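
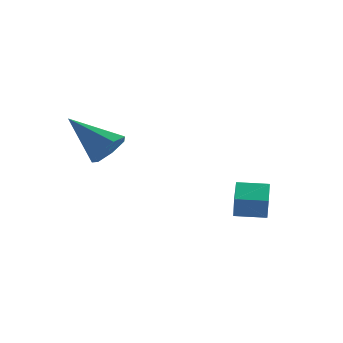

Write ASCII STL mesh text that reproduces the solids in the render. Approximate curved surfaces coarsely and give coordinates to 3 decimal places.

solid 
facet normal 0.414 -0.710 -0.570
outer loop
vertex -0.516 1.202 0.024
vertex -0.942 0.607 0.456
vertex -1.181 1.028 -0.242
endloop
endfacet
facet normal -0.026 0.865 -0.501
outer loop
vertex -0.516 1.202 0.024
vertex -1.181 1.028 -0.242
vertex -1.818 2.113 1.664
endloop
endfacet
facet normal 0.413 -0.710 -0.570
outer loop
vertex -1.181 1.028 -0.242
vertex -0.942 0.607 0.456
vertex -1.666 0.537 0.018
endloop
endfacet
facet normal -0.733 0.456 -0.505
outer loop
vertex -1.181 1.028 -0.242
vertex -1.666 0.537 0.018
vertex -1.818 2.113 1.664
endloop
endfacet
facet normal 0.413 -0.711 -0.570
outer loop
vertex -1.666 0.537 0.018
vertex -0.942 0.607 0.456
vertex -1.606 0.099 0.608
endloop
endfacet
facet normal -0.993 -0.113 0.017
outer loop
vertex -1.666 0.537 0.018
vertex -1.606 0.099 0.608
vertex -1.818 2.113 1.664
endloop
endfacet
facet normal 0.413 -0.710 -0.570
outer loop
vertex -1.606 0.099 0.608
vertex -0.942 0.607 0.456
vertex -1.045 0.043 1.084
endloop
endfacet
facet normal -0.612 -0.417 0.672
outer loop
vertex -1.606 0.099 0.608
vertex -1.045 0.043 1.084
vertex -1.818 2.113 1.664
endloop
endfacet
facet normal 0.414 -0.710 -0.570
outer loop
vertex -1.045 0.043 1.084
vertex -0.942 0.607 0.456
vertex -0.407 0.412 1.088
endloop
endfacet
facet normal 0.124 -0.225 0.967
outer loop
vertex -1.045 0.043 1.084
vertex -0.407 0.412 1.088
vertex -1.818 2.113 1.664
endloop
endfacet
facet normal 0.414 -0.710 -0.569
outer loop
vertex -0.407 0.412 1.088
vertex -0.942 0.607 0.456
vertex -0.171 0.928 0.616
endloop
endfacet
facet normal 0.661 0.319 0.679
outer loop
vertex -0.407 0.412 1.088
vertex -0.171 0.928 0.616
vertex -1.818 2.113 1.664
endloop
endfacet
facet normal 0.414 -0.710 -0.570
outer loop
vertex -0.171 0.928 0.616
vertex -0.942 0.607 0.456
vertex -0.516 1.202 0.024
endloop
endfacet
facet normal 0.594 0.804 0.026
outer loop
vertex -0.171 0.928 0.616
vertex -0.516 1.202 0.024
vertex -1.818 2.113 1.664
endloop
endfacet
facet normal -0.832 0.553 0.036
outer loop
vertex 1.99 -3.19 -1.143
vertex 2.653 -2.213 -0.836
vertex 2.097 -2.968 -2.081
endloop
endfacet
facet normal -0.544 -0.801 -0.252
outer loop
vertex 3.087 -3.627 -2.124
vertex 1.99 -3.19 -1.143
vertex 2.097 -2.968 -2.081
endloop
endfacet
facet normal -0.832 0.553 0.036
outer loop
vertex 2.097 -2.968 -2.081
vertex 2.653 -2.213 -0.836
vertex 2.76 -1.991 -1.774
endloop
endfacet
facet normal 0.110 0.229 -0.967
outer loop
vertex 2.76 -1.991 -1.774
vertex 3.087 -3.627 -2.124
vertex 2.097 -2.968 -2.081
endloop
endfacet
facet normal -0.110 -0.229 0.967
outer loop
vertex 1.99 -3.19 -1.143
vertex 3.643 -2.872 -0.879
vertex 2.653 -2.213 -0.836
endloop
endfacet
facet normal -0.544 -0.801 -0.252
outer loop
vertex 2.98 -3.849 -1.186
vertex 1.99 -3.19 -1.143
vertex 3.087 -3.627 -2.124
endloop
endfacet
facet normal -0.110 -0.229 0.967
outer loop
vertex 2.98 -3.849 -1.186
vertex 3.643 -2.872 -0.879
vertex 1.99 -3.19 -1.143
endloop
endfacet
facet normal 0.544 0.801 0.252
outer loop
vertex 2.653 -2.213 -0.836
vertex 3.643 -2.872 -0.879
vertex 2.76 -1.991 -1.774
endloop
endfacet
facet normal 0.110 0.229 -0.967
outer loop
vertex 3.75 -2.65 -1.817
vertex 3.087 -3.627 -2.124
vertex 2.76 -1.991 -1.774
endloop
endfacet
facet normal 0.544 0.801 0.252
outer loop
vertex 2.76 -1.991 -1.774
vertex 3.643 -2.872 -0.879
vertex 3.75 -2.65 -1.817
endloop
endfacet
facet normal 0.832 -0.553 -0.036
outer loop
vertex 3.75 -2.65 -1.817
vertex 2.98 -3.849 -1.186
vertex 3.087 -3.627 -2.124
endloop
endfacet
facet normal 0.832 -0.553 -0.036
outer loop
vertex 3.643 -2.872 -0.879
vertex 2.98 -3.849 -1.186
vertex 3.75 -2.65 -1.817
endloop
endfacet

endsolid


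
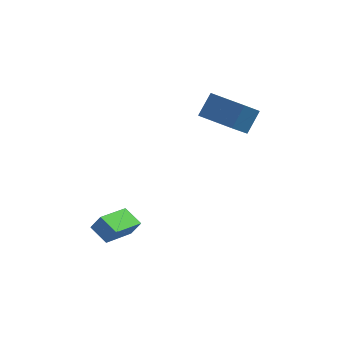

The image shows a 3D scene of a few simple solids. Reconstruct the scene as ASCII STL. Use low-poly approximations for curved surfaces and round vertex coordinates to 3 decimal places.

solid 
facet normal -0.523 -0.026 -0.852
outer loop
vertex -4.037 -3.26 -2.82
vertex -4.804 -2.685 -2.367
vertex -3.23 -1.756 -3.36
endloop
endfacet
facet normal 0.723 -0.542 -0.428
outer loop
vertex -2.796 -1.735 -2.653
vertex -4.037 -3.26 -2.82
vertex -3.23 -1.756 -3.36
endloop
endfacet
facet normal -0.523 -0.026 -0.852
outer loop
vertex -3.23 -1.756 -3.36
vertex -4.804 -2.685 -2.367
vertex -3.997 -1.182 -2.907
endloop
endfacet
facet normal 0.451 0.840 -0.302
outer loop
vertex -3.997 -1.182 -2.907
vertex -2.796 -1.735 -2.653
vertex -3.23 -1.756 -3.36
endloop
endfacet
facet normal -0.451 -0.840 0.302
outer loop
vertex -4.037 -3.26 -2.82
vertex -4.37 -2.664 -1.66
vertex -4.804 -2.685 -2.367
endloop
endfacet
facet normal 0.724 -0.542 -0.427
outer loop
vertex -3.603 -3.238 -2.113
vertex -4.037 -3.26 -2.82
vertex -2.796 -1.735 -2.653
endloop
endfacet
facet normal -0.450 -0.840 0.302
outer loop
vertex -3.603 -3.238 -2.113
vertex -4.37 -2.664 -1.66
vertex -4.037 -3.26 -2.82
endloop
endfacet
facet normal -0.723 0.542 0.428
outer loop
vertex -4.804 -2.685 -2.367
vertex -4.37 -2.664 -1.66
vertex -3.997 -1.182 -2.907
endloop
endfacet
facet normal 0.451 0.840 -0.303
outer loop
vertex -3.563 -1.16 -2.2
vertex -2.796 -1.735 -2.653
vertex -3.997 -1.182 -2.907
endloop
endfacet
facet normal -0.724 0.542 0.427
outer loop
vertex -3.997 -1.182 -2.907
vertex -4.37 -2.664 -1.66
vertex -3.563 -1.16 -2.2
endloop
endfacet
facet normal 0.523 0.026 0.852
outer loop
vertex -3.563 -1.16 -2.2
vertex -3.603 -3.238 -2.113
vertex -2.796 -1.735 -2.653
endloop
endfacet
facet normal 0.523 0.026 0.852
outer loop
vertex -4.37 -2.664 -1.66
vertex -3.603 -3.238 -2.113
vertex -3.563 -1.16 -2.2
endloop
endfacet
facet normal -0.338 -0.571 -0.748
outer loop
vertex 0.859 -0.243 2.801
vertex -0.678 0.656 2.809
vertex 1.421 0.727 1.806
endloop
endfacet
facet normal 0.863 -0.505 -0.005
outer loop
vertex 1.858 1.464 2.771
vertex 0.859 -0.243 2.801
vertex 1.421 0.727 1.806
endloop
endfacet
facet normal -0.338 -0.571 -0.748
outer loop
vertex 1.421 0.727 1.806
vertex -0.678 0.656 2.809
vertex -0.115 1.627 1.814
endloop
endfacet
facet normal 0.375 0.647 -0.664
outer loop
vertex -0.115 1.627 1.814
vertex 1.858 1.464 2.771
vertex 1.421 0.727 1.806
endloop
endfacet
facet normal -0.375 -0.647 0.664
outer loop
vertex 0.859 -0.243 2.801
vertex -0.241 1.393 3.774
vertex -0.678 0.656 2.809
endloop
endfacet
facet normal 0.863 -0.505 -0.005
outer loop
vertex 1.295 0.493 3.766
vertex 0.859 -0.243 2.801
vertex 1.858 1.464 2.771
endloop
endfacet
facet normal -0.376 -0.647 0.663
outer loop
vertex 1.295 0.493 3.766
vertex -0.241 1.393 3.774
vertex 0.859 -0.243 2.801
endloop
endfacet
facet normal -0.863 0.505 0.005
outer loop
vertex -0.678 0.656 2.809
vertex -0.241 1.393 3.774
vertex -0.115 1.627 1.814
endloop
endfacet
facet normal 0.375 0.647 -0.663
outer loop
vertex 0.321 2.363 2.779
vertex 1.858 1.464 2.771
vertex -0.115 1.627 1.814
endloop
endfacet
facet normal -0.863 0.505 0.005
outer loop
vertex -0.115 1.627 1.814
vertex -0.241 1.393 3.774
vertex 0.321 2.363 2.779
endloop
endfacet
facet normal 0.338 0.571 0.748
outer loop
vertex 0.321 2.363 2.779
vertex 1.295 0.493 3.766
vertex 1.858 1.464 2.771
endloop
endfacet
facet normal 0.338 0.571 0.748
outer loop
vertex -0.241 1.393 3.774
vertex 1.295 0.493 3.766
vertex 0.321 2.363 2.779
endloop
endfacet

endsolid


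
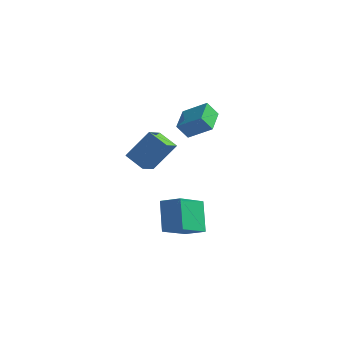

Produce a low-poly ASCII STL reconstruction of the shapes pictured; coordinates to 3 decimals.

solid 
facet normal -0.391 -0.443 0.806
outer loop
vertex -0.314 2.798 3.311
vertex -0.916 4.162 3.769
vertex -1.567 2.503 2.541
endloop
endfacet
facet normal 0.386 -0.874 -0.294
outer loop
vertex -1.184 2.938 1.751
vertex -0.314 2.798 3.311
vertex -1.567 2.503 2.541
endloop
endfacet
facet normal -0.392 -0.443 0.806
outer loop
vertex -1.567 2.503 2.541
vertex -0.916 4.162 3.769
vertex -2.169 3.868 2.999
endloop
endfacet
facet normal -0.836 -0.196 -0.513
outer loop
vertex -2.169 3.868 2.999
vertex -1.184 2.938 1.751
vertex -1.567 2.503 2.541
endloop
endfacet
facet normal 0.835 0.196 0.513
outer loop
vertex -0.314 2.798 3.311
vertex -0.533 4.597 2.979
vertex -0.916 4.162 3.769
endloop
endfacet
facet normal 0.386 -0.875 -0.294
outer loop
vertex 0.069 3.232 2.521
vertex -0.314 2.798 3.311
vertex -1.184 2.938 1.751
endloop
endfacet
facet normal 0.836 0.196 0.513
outer loop
vertex 0.069 3.232 2.521
vertex -0.533 4.597 2.979
vertex -0.314 2.798 3.311
endloop
endfacet
facet normal -0.386 0.874 0.294
outer loop
vertex -0.916 4.162 3.769
vertex -0.533 4.597 2.979
vertex -2.169 3.868 2.999
endloop
endfacet
facet normal -0.836 -0.197 -0.513
outer loop
vertex -1.786 4.302 2.209
vertex -1.184 2.938 1.751
vertex -2.169 3.868 2.999
endloop
endfacet
facet normal -0.386 0.875 0.293
outer loop
vertex -2.169 3.868 2.999
vertex -0.533 4.597 2.979
vertex -1.786 4.302 2.209
endloop
endfacet
facet normal 0.391 0.443 -0.806
outer loop
vertex -1.786 4.302 2.209
vertex 0.069 3.232 2.521
vertex -1.184 2.938 1.751
endloop
endfacet
facet normal 0.391 0.443 -0.807
outer loop
vertex -0.533 4.597 2.979
vertex 0.069 3.232 2.521
vertex -1.786 4.302 2.209
endloop
endfacet
facet normal -0.881 0.071 0.467
outer loop
vertex -2.46 1.488 2.29
vertex -2.602 2.546 1.861
vertex -3.34 0.743 0.742
endloop
endfacet
facet normal 0.123 -0.920 0.373
outer loop
vertex -2.238 0.654 0.159
vertex -2.46 1.488 2.29
vertex -3.34 0.743 0.742
endloop
endfacet
facet normal -0.881 0.071 0.467
outer loop
vertex -3.34 0.743 0.742
vertex -2.602 2.546 1.861
vertex -3.482 1.8 0.314
endloop
endfacet
facet normal -0.456 -0.386 -0.802
outer loop
vertex -3.482 1.8 0.314
vertex -2.238 0.654 0.159
vertex -3.34 0.743 0.742
endloop
endfacet
facet normal 0.456 0.386 0.802
outer loop
vertex -2.46 1.488 2.29
vertex -1.5 2.457 1.278
vertex -2.602 2.546 1.861
endloop
endfacet
facet normal 0.124 -0.920 0.373
outer loop
vertex -1.358 1.4 1.706
vertex -2.46 1.488 2.29
vertex -2.238 0.654 0.159
endloop
endfacet
facet normal 0.456 0.386 0.802
outer loop
vertex -1.358 1.4 1.706
vertex -1.5 2.457 1.278
vertex -2.46 1.488 2.29
endloop
endfacet
facet normal -0.123 0.919 -0.373
outer loop
vertex -2.602 2.546 1.861
vertex -1.5 2.457 1.278
vertex -3.482 1.8 0.314
endloop
endfacet
facet normal -0.456 -0.386 -0.802
outer loop
vertex -2.38 1.712 -0.27
vertex -2.238 0.654 0.159
vertex -3.482 1.8 0.314
endloop
endfacet
facet normal -0.124 0.920 -0.372
outer loop
vertex -3.482 1.8 0.314
vertex -1.5 2.457 1.278
vertex -2.38 1.712 -0.27
endloop
endfacet
facet normal 0.881 -0.071 -0.467
outer loop
vertex -2.38 1.712 -0.27
vertex -1.358 1.4 1.706
vertex -2.238 0.654 0.159
endloop
endfacet
facet normal 0.881 -0.071 -0.467
outer loop
vertex -1.5 2.457 1.278
vertex -1.358 1.4 1.706
vertex -2.38 1.712 -0.27
endloop
endfacet
facet normal -0.368 0.415 0.832
outer loop
vertex 2.295 -2.504 0.533
vertex 2.399 -0.843 -0.25
vertex 1.237 -2.629 0.127
endloop
endfacet
facet normal -0.057 -0.903 0.426
outer loop
vertex 1.901 -3.377 -1.37
vertex 2.295 -2.504 0.533
vertex 1.237 -2.629 0.127
endloop
endfacet
facet normal -0.369 0.416 0.831
outer loop
vertex 1.237 -2.629 0.127
vertex 2.399 -0.843 -0.25
vertex 1.342 -0.968 -0.657
endloop
endfacet
facet normal -0.928 -0.110 -0.357
outer loop
vertex 1.342 -0.968 -0.657
vertex 1.901 -3.377 -1.37
vertex 1.237 -2.629 0.127
endloop
endfacet
facet normal 0.928 0.110 0.357
outer loop
vertex 2.295 -2.504 0.533
vertex 3.063 -1.591 -1.747
vertex 2.399 -0.843 -0.25
endloop
endfacet
facet normal -0.057 -0.903 0.426
outer loop
vertex 2.958 -3.252 -0.963
vertex 2.295 -2.504 0.533
vertex 1.901 -3.377 -1.37
endloop
endfacet
facet normal 0.928 0.110 0.356
outer loop
vertex 2.958 -3.252 -0.963
vertex 3.063 -1.591 -1.747
vertex 2.295 -2.504 0.533
endloop
endfacet
facet normal 0.057 0.903 -0.426
outer loop
vertex 2.399 -0.843 -0.25
vertex 3.063 -1.591 -1.747
vertex 1.342 -0.968 -0.657
endloop
endfacet
facet normal -0.928 -0.110 -0.356
outer loop
vertex 2.005 -1.716 -2.153
vertex 1.901 -3.377 -1.37
vertex 1.342 -0.968 -0.657
endloop
endfacet
facet normal 0.057 0.903 -0.426
outer loop
vertex 1.342 -0.968 -0.657
vertex 3.063 -1.591 -1.747
vertex 2.005 -1.716 -2.153
endloop
endfacet
facet normal 0.369 -0.415 -0.831
outer loop
vertex 2.005 -1.716 -2.153
vertex 2.958 -3.252 -0.963
vertex 1.901 -3.377 -1.37
endloop
endfacet
facet normal 0.368 -0.416 -0.832
outer loop
vertex 3.063 -1.591 -1.747
vertex 2.958 -3.252 -0.963
vertex 2.005 -1.716 -2.153
endloop
endfacet

endsolid


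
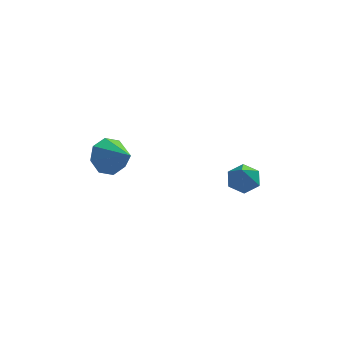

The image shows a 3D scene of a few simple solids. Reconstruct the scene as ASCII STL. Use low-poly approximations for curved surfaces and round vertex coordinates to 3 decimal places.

solid 
facet normal -0.604 0.587 -0.540
outer loop
vertex -2.339 2.859 -2.041
vertex -2.931 2.809 -1.433
vertex -2.279 3.33 -1.596
endloop
endfacet
facet normal 0.983 0.042 -0.177
outer loop
vertex -2.339 2.859 -2.041
vertex -2.279 3.33 -1.596
vertex -2.049 1.951 -0.647
endloop
endfacet
facet normal -0.604 0.587 -0.539
outer loop
vertex -2.279 3.33 -1.596
vertex -2.931 2.809 -1.433
vertex -2.601 3.495 -1.055
endloop
endfacet
facet normal 0.836 0.398 0.376
outer loop
vertex -2.279 3.33 -1.596
vertex -2.601 3.495 -1.055
vertex -2.049 1.951 -0.647
endloop
endfacet
facet normal -0.604 0.587 -0.539
outer loop
vertex -2.601 3.495 -1.055
vertex -2.931 2.809 -1.433
vertex -3.116 3.258 -0.736
endloop
endfacet
facet normal 0.367 0.358 0.859
outer loop
vertex -2.601 3.495 -1.055
vertex -3.116 3.258 -0.736
vertex -2.049 1.951 -0.647
endloop
endfacet
facet normal -0.604 0.587 -0.539
outer loop
vertex -3.116 3.258 -0.736
vertex -2.931 2.809 -1.433
vertex -3.523 2.758 -0.825
endloop
endfacet
facet normal -0.149 -0.054 0.987
outer loop
vertex -3.116 3.258 -0.736
vertex -3.523 2.758 -0.825
vertex -2.049 1.951 -0.647
endloop
endfacet
facet normal -0.604 0.588 -0.538
outer loop
vertex -3.523 2.758 -0.825
vertex -2.931 2.809 -1.433
vertex -3.583 2.288 -1.271
endloop
endfacet
facet normal -0.411 -0.599 0.687
outer loop
vertex -3.523 2.758 -0.825
vertex -3.583 2.288 -1.271
vertex -2.049 1.951 -0.647
endloop
endfacet
facet normal -0.604 0.588 -0.539
outer loop
vertex -3.583 2.288 -1.271
vertex -2.931 2.809 -1.433
vertex -3.261 2.123 -1.812
endloop
endfacet
facet normal -0.264 -0.955 0.134
outer loop
vertex -3.583 2.288 -1.271
vertex -3.261 2.123 -1.812
vertex -2.049 1.951 -0.647
endloop
endfacet
facet normal -0.603 0.588 -0.540
outer loop
vertex -3.261 2.123 -1.812
vertex -2.931 2.809 -1.433
vertex -2.745 2.359 -2.131
endloop
endfacet
facet normal 0.204 -0.915 -0.347
outer loop
vertex -3.261 2.123 -1.812
vertex -2.745 2.359 -2.131
vertex -2.049 1.951 -0.647
endloop
endfacet
facet normal -0.604 0.587 -0.539
outer loop
vertex -2.745 2.359 -2.131
vertex -2.931 2.809 -1.433
vertex -2.339 2.859 -2.041
endloop
endfacet
facet normal 0.722 -0.501 -0.477
outer loop
vertex -2.745 2.359 -2.131
vertex -2.339 2.859 -2.041
vertex -2.049 1.951 -0.647
endloop
endfacet
facet normal 0.033 0.627 -0.779
outer loop
vertex 2.701 3.193 -3.239
vertex 2.095 3.445 -3.062
vertex 2.665 3.723 -2.814
endloop
endfacet
facet normal 0.950 -0.153 0.271
outer loop
vertex 2.701 3.193 -3.239
vertex 2.665 3.723 -2.814
vertex 2.025 2.155 -1.458
endloop
endfacet
facet normal 0.033 0.627 -0.779
outer loop
vertex 2.665 3.723 -2.814
vertex 2.095 3.445 -3.062
vertex 2.058 3.975 -2.637
endloop
endfacet
facet normal 0.425 0.487 0.763
outer loop
vertex 2.665 3.723 -2.814
vertex 2.058 3.975 -2.637
vertex 2.025 2.155 -1.458
endloop
endfacet
facet normal 0.034 0.627 -0.779
outer loop
vertex 2.058 3.975 -2.637
vertex 2.095 3.445 -3.062
vertex 1.489 3.698 -2.885
endloop
endfacet
facet normal -0.534 0.466 0.705
outer loop
vertex 2.058 3.975 -2.637
vertex 1.489 3.698 -2.885
vertex 2.025 2.155 -1.458
endloop
endfacet
facet normal 0.034 0.627 -0.779
outer loop
vertex 1.489 3.698 -2.885
vertex 2.095 3.445 -3.062
vertex 1.526 3.168 -3.31
endloop
endfacet
facet normal -0.969 -0.193 0.156
outer loop
vertex 1.489 3.698 -2.885
vertex 1.526 3.168 -3.31
vertex 2.025 2.155 -1.458
endloop
endfacet
facet normal 0.034 0.627 -0.778
outer loop
vertex 1.526 3.168 -3.31
vertex 2.095 3.445 -3.062
vertex 2.132 2.916 -3.487
endloop
endfacet
facet normal -0.444 -0.831 -0.335
outer loop
vertex 1.526 3.168 -3.31
vertex 2.132 2.916 -3.487
vertex 2.025 2.155 -1.458
endloop
endfacet
facet normal 0.034 0.627 -0.778
outer loop
vertex 2.132 2.916 -3.487
vertex 2.095 3.445 -3.062
vertex 2.701 3.193 -3.239
endloop
endfacet
facet normal 0.515 -0.811 -0.277
outer loop
vertex 2.132 2.916 -3.487
vertex 2.701 3.193 -3.239
vertex 2.025 2.155 -1.458
endloop
endfacet

endsolid


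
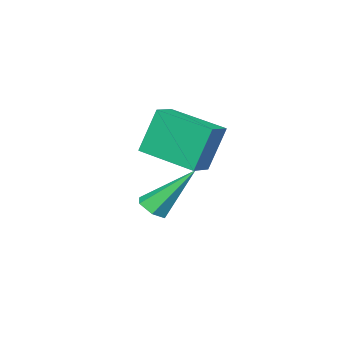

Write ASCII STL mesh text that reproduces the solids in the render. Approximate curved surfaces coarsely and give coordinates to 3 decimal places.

solid 
facet normal 0.393 -0.500 -0.771
outer loop
vertex 2.704 -3.568 -4.195
vertex 2.205 -3.47 -4.513
vertex 2.658 -3.077 -4.537
endloop
endfacet
facet normal 0.799 0.393 0.456
outer loop
vertex 2.704 -3.568 -4.195
vertex 2.658 -3.077 -4.537
vertex 1.355 -2.39 -2.847
endloop
endfacet
facet normal 0.393 -0.500 -0.771
outer loop
vertex 2.658 -3.077 -4.537
vertex 2.205 -3.47 -4.513
vertex 2.159 -2.979 -4.855
endloop
endfacet
facet normal 0.288 0.944 -0.161
outer loop
vertex 2.658 -3.077 -4.537
vertex 2.159 -2.979 -4.855
vertex 1.355 -2.39 -2.847
endloop
endfacet
facet normal 0.394 -0.500 -0.771
outer loop
vertex 2.159 -2.979 -4.855
vertex 2.205 -3.47 -4.513
vertex 1.706 -3.371 -4.832
endloop
endfacet
facet normal -0.601 0.669 -0.437
outer loop
vertex 2.159 -2.979 -4.855
vertex 1.706 -3.371 -4.832
vertex 1.355 -2.39 -2.847
endloop
endfacet
facet normal 0.394 -0.500 -0.771
outer loop
vertex 1.706 -3.371 -4.832
vertex 2.205 -3.47 -4.513
vertex 1.752 -3.862 -4.49
endloop
endfacet
facet normal -0.983 -0.159 -0.095
outer loop
vertex 1.706 -3.371 -4.832
vertex 1.752 -3.862 -4.49
vertex 1.355 -2.39 -2.847
endloop
endfacet
facet normal 0.393 -0.499 -0.772
outer loop
vertex 1.752 -3.862 -4.49
vertex 2.205 -3.47 -4.513
vertex 2.251 -3.961 -4.172
endloop
endfacet
facet normal -0.473 -0.710 0.522
outer loop
vertex 1.752 -3.862 -4.49
vertex 2.251 -3.961 -4.172
vertex 1.355 -2.39 -2.847
endloop
endfacet
facet normal 0.394 -0.499 -0.772
outer loop
vertex 2.251 -3.961 -4.172
vertex 2.205 -3.47 -4.513
vertex 2.704 -3.568 -4.195
endloop
endfacet
facet normal 0.418 -0.435 0.798
outer loop
vertex 2.251 -3.961 -4.172
vertex 2.704 -3.568 -4.195
vertex 1.355 -2.39 -2.847
endloop
endfacet
facet normal -0.949 -0.179 -0.258
outer loop
vertex 2.463 -2.435 0.078
vertex 2.212 -0.47 -0.365
vertex 2.966 -2.74 -1.56
endloop
endfacet
facet normal 0.123 -0.968 0.218
outer loop
vertex 3.868 -2.57 -1.315
vertex 2.463 -2.435 0.078
vertex 2.966 -2.74 -1.56
endloop
endfacet
facet normal -0.949 -0.179 -0.258
outer loop
vertex 2.966 -2.74 -1.56
vertex 2.212 -0.47 -0.365
vertex 2.715 -0.775 -2.003
endloop
endfacet
facet normal 0.289 -0.175 -0.941
outer loop
vertex 2.715 -0.775 -2.003
vertex 3.868 -2.57 -1.315
vertex 2.966 -2.74 -1.56
endloop
endfacet
facet normal -0.289 0.175 0.941
outer loop
vertex 2.463 -2.435 0.078
vertex 3.114 -0.3 -0.12
vertex 2.212 -0.47 -0.365
endloop
endfacet
facet normal 0.123 -0.968 0.218
outer loop
vertex 3.365 -2.265 0.323
vertex 2.463 -2.435 0.078
vertex 3.868 -2.57 -1.315
endloop
endfacet
facet normal -0.289 0.175 0.941
outer loop
vertex 3.365 -2.265 0.323
vertex 3.114 -0.3 -0.12
vertex 2.463 -2.435 0.078
endloop
endfacet
facet normal -0.123 0.968 -0.218
outer loop
vertex 2.212 -0.47 -0.365
vertex 3.114 -0.3 -0.12
vertex 2.715 -0.775 -2.003
endloop
endfacet
facet normal 0.289 -0.175 -0.941
outer loop
vertex 3.617 -0.605 -1.758
vertex 3.868 -2.57 -1.315
vertex 2.715 -0.775 -2.003
endloop
endfacet
facet normal -0.123 0.968 -0.218
outer loop
vertex 2.715 -0.775 -2.003
vertex 3.114 -0.3 -0.12
vertex 3.617 -0.605 -1.758
endloop
endfacet
facet normal 0.949 0.179 0.258
outer loop
vertex 3.617 -0.605 -1.758
vertex 3.365 -2.265 0.323
vertex 3.868 -2.57 -1.315
endloop
endfacet
facet normal 0.949 0.179 0.258
outer loop
vertex 3.114 -0.3 -0.12
vertex 3.365 -2.265 0.323
vertex 3.617 -0.605 -1.758
endloop
endfacet

endsolid


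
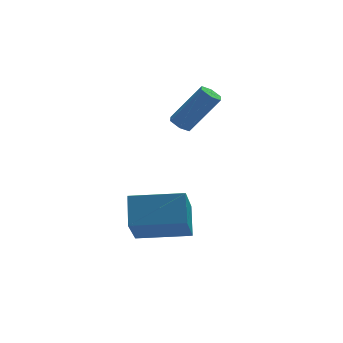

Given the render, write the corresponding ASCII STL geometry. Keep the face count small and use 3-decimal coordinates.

solid 
facet normal -0.969 0.228 -0.097
outer loop
vertex -3.992 -1.925 -2.05
vertex -3.851 -0.882 -1.01
vertex -3.521 -0.541 -3.502
endloop
endfacet
facet normal -0.095 -0.705 -0.703
outer loop
vertex -1.409 -1.038 -3.29
vertex -3.992 -1.925 -2.05
vertex -3.521 -0.541 -3.502
endloop
endfacet
facet normal -0.969 0.228 -0.097
outer loop
vertex -3.521 -0.541 -3.502
vertex -3.851 -0.882 -1.01
vertex -3.38 0.502 -2.461
endloop
endfacet
facet normal 0.229 0.672 -0.704
outer loop
vertex -3.38 0.502 -2.461
vertex -1.409 -1.038 -3.29
vertex -3.521 -0.541 -3.502
endloop
endfacet
facet normal -0.229 -0.672 0.705
outer loop
vertex -3.992 -1.925 -2.05
vertex -1.739 -1.379 -0.798
vertex -3.851 -0.882 -1.01
endloop
endfacet
facet normal -0.096 -0.705 -0.703
outer loop
vertex -1.88 -2.422 -1.839
vertex -3.992 -1.925 -2.05
vertex -1.409 -1.038 -3.29
endloop
endfacet
facet normal -0.229 -0.672 0.704
outer loop
vertex -1.88 -2.422 -1.839
vertex -1.739 -1.379 -0.798
vertex -3.992 -1.925 -2.05
endloop
endfacet
facet normal 0.095 0.705 0.703
outer loop
vertex -3.851 -0.882 -1.01
vertex -1.739 -1.379 -0.798
vertex -3.38 0.502 -2.461
endloop
endfacet
facet normal 0.228 0.672 -0.705
outer loop
vertex -1.268 0.005 -2.25
vertex -1.409 -1.038 -3.29
vertex -3.38 0.502 -2.461
endloop
endfacet
facet normal 0.096 0.705 0.703
outer loop
vertex -3.38 0.502 -2.461
vertex -1.739 -1.379 -0.798
vertex -1.268 0.005 -2.25
endloop
endfacet
facet normal 0.969 -0.228 0.097
outer loop
vertex -1.268 0.005 -2.25
vertex -1.88 -2.422 -1.839
vertex -1.409 -1.038 -3.29
endloop
endfacet
facet normal 0.969 -0.228 0.097
outer loop
vertex -1.739 -1.379 -0.798
vertex -1.88 -2.422 -1.839
vertex -1.268 0.005 -2.25
endloop
endfacet
facet normal -0.585 0.078 -0.807
outer loop
vertex -0.669 3.645 0.327
vertex -1.091 3.472 0.616
vertex -0.982 4.0 0.588
endloop
endfacet
facet normal 0.568 0.750 -0.339
outer loop
vertex -0.669 3.645 0.327
vertex -0.982 4.0 0.588
vertex 0.553 3.482 2.015
endloop
endfacet
facet normal 0.567 0.751 -0.338
outer loop
vertex 0.553 3.482 2.015
vertex -0.982 4.0 0.588
vertex 0.24 3.836 2.276
endloop
endfacet
facet normal 0.585 -0.078 0.807
outer loop
vertex 0.553 3.482 2.015
vertex 0.24 3.836 2.276
vertex 0.131 3.308 2.304
endloop
endfacet
facet normal -0.585 0.078 -0.807
outer loop
vertex -0.982 4.0 0.588
vertex -1.091 3.472 0.616
vertex -1.404 3.826 0.877
endloop
endfacet
facet normal -0.218 0.943 0.250
outer loop
vertex -0.982 4.0 0.588
vertex -1.404 3.826 0.877
vertex 0.24 3.836 2.276
endloop
endfacet
facet normal -0.217 0.944 0.248
outer loop
vertex 0.24 3.836 2.276
vertex -1.404 3.826 0.877
vertex -0.182 3.663 2.565
endloop
endfacet
facet normal 0.585 -0.078 0.807
outer loop
vertex 0.24 3.836 2.276
vertex -0.182 3.663 2.565
vertex 0.131 3.308 2.304
endloop
endfacet
facet normal -0.585 0.078 -0.807
outer loop
vertex -1.404 3.826 0.877
vertex -1.091 3.472 0.616
vertex -1.513 3.298 0.905
endloop
endfacet
facet normal -0.786 0.193 0.588
outer loop
vertex -1.404 3.826 0.877
vertex -1.513 3.298 0.905
vertex -0.182 3.663 2.565
endloop
endfacet
facet normal -0.786 0.193 0.588
outer loop
vertex -0.182 3.663 2.565
vertex -1.513 3.298 0.905
vertex -0.291 3.135 2.593
endloop
endfacet
facet normal 0.585 -0.078 0.807
outer loop
vertex -0.182 3.663 2.565
vertex -0.291 3.135 2.593
vertex 0.131 3.308 2.304
endloop
endfacet
facet normal -0.585 0.078 -0.807
outer loop
vertex -1.513 3.298 0.905
vertex -1.091 3.472 0.616
vertex -1.2 2.944 0.644
endloop
endfacet
facet normal -0.567 -0.751 0.338
outer loop
vertex -1.513 3.298 0.905
vertex -1.2 2.944 0.644
vertex -0.291 3.135 2.593
endloop
endfacet
facet normal -0.568 -0.750 0.339
outer loop
vertex -0.291 3.135 2.593
vertex -1.2 2.944 0.644
vertex 0.022 2.78 2.332
endloop
endfacet
facet normal 0.585 -0.078 0.807
outer loop
vertex -0.291 3.135 2.593
vertex 0.022 2.78 2.332
vertex 0.131 3.308 2.304
endloop
endfacet
facet normal -0.585 0.078 -0.807
outer loop
vertex -1.2 2.944 0.644
vertex -1.091 3.472 0.616
vertex -0.778 3.117 0.355
endloop
endfacet
facet normal 0.217 -0.944 -0.249
outer loop
vertex -1.2 2.944 0.644
vertex -0.778 3.117 0.355
vertex 0.022 2.78 2.332
endloop
endfacet
facet normal 0.218 -0.944 -0.249
outer loop
vertex 0.022 2.78 2.332
vertex -0.778 3.117 0.355
vertex 0.444 2.954 2.043
endloop
endfacet
facet normal 0.585 -0.078 0.807
outer loop
vertex 0.022 2.78 2.332
vertex 0.444 2.954 2.043
vertex 0.131 3.308 2.304
endloop
endfacet
facet normal -0.585 0.078 -0.807
outer loop
vertex -0.778 3.117 0.355
vertex -1.091 3.472 0.616
vertex -0.669 3.645 0.327
endloop
endfacet
facet normal 0.786 -0.193 -0.588
outer loop
vertex -0.778 3.117 0.355
vertex -0.669 3.645 0.327
vertex 0.444 2.954 2.043
endloop
endfacet
facet normal 0.786 -0.193 -0.588
outer loop
vertex 0.444 2.954 2.043
vertex -0.669 3.645 0.327
vertex 0.553 3.482 2.015
endloop
endfacet
facet normal 0.585 -0.078 0.807
outer loop
vertex 0.444 2.954 2.043
vertex 0.553 3.482 2.015
vertex 0.131 3.308 2.304
endloop
endfacet

endsolid


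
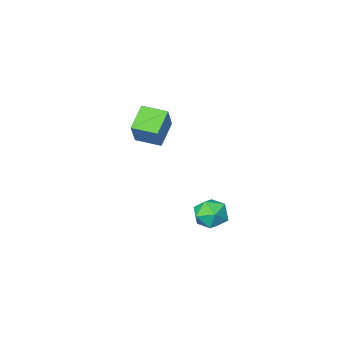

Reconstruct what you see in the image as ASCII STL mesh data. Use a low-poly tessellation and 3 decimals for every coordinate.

solid 
facet normal -0.327 -0.203 0.923
outer loop
vertex 0.971 2.57 -2.276
vertex 1.11 1.74 -2.409
vertex 1.727 2.228 -2.083
endloop
endfacet
facet normal -0.028 0.444 0.896
outer loop
vertex 0.971 2.57 -2.276
vertex 1.727 2.228 -2.083
vertex 1.688 2.99 -2.462
endloop
endfacet
facet normal -0.380 0.830 0.408
outer loop
vertex 0.971 2.57 -2.276
vertex 1.688 2.99 -2.462
vertex 1.047 2.972 -3.023
endloop
endfacet
facet normal -0.897 0.421 0.135
outer loop
vertex 0.971 2.57 -2.276
vertex 1.047 2.972 -3.023
vertex 0.69 2.2 -2.99
endloop
endfacet
facet normal -0.865 -0.217 0.453
outer loop
vertex 0.971 2.57 -2.276
vertex 0.69 2.2 -2.99
vertex 1.11 1.74 -2.409
endloop
endfacet
facet normal 0.645 0.367 0.671
outer loop
vertex 1.688 2.99 -2.462
vertex 1.727 2.228 -2.083
vertex 2.27 2.42 -2.71
endloop
endfacet
facet normal 0.161 -0.681 0.715
outer loop
vertex 1.727 2.228 -2.083
vertex 1.11 1.74 -2.409
vertex 1.913 1.648 -2.677
endloop
endfacet
facet normal -0.709 -0.704 -0.045
outer loop
vertex 1.11 1.74 -2.409
vertex 0.69 2.2 -2.99
vertex 1.272 1.63 -3.238
endloop
endfacet
facet normal -0.761 0.328 -0.559
outer loop
vertex 0.69 2.2 -2.99
vertex 1.047 2.972 -3.023
vertex 1.233 2.392 -3.617
endloop
endfacet
facet normal 0.074 0.990 -0.117
outer loop
vertex 1.047 2.972 -3.023
vertex 1.688 2.99 -2.462
vertex 1.85 2.88 -3.291
endloop
endfacet
facet normal 0.897 -0.421 -0.135
outer loop
vertex 1.989 2.05 -3.424
vertex 2.27 2.42 -2.71
vertex 1.913 1.648 -2.677
endloop
endfacet
facet normal 0.380 -0.830 -0.408
outer loop
vertex 1.989 2.05 -3.424
vertex 1.913 1.648 -2.677
vertex 1.272 1.63 -3.238
endloop
endfacet
facet normal 0.028 -0.444 -0.896
outer loop
vertex 1.989 2.05 -3.424
vertex 1.272 1.63 -3.238
vertex 1.233 2.392 -3.617
endloop
endfacet
facet normal 0.327 0.203 -0.923
outer loop
vertex 1.989 2.05 -3.424
vertex 1.233 2.392 -3.617
vertex 1.85 2.88 -3.291
endloop
endfacet
facet normal 0.865 0.217 -0.453
outer loop
vertex 1.989 2.05 -3.424
vertex 1.85 2.88 -3.291
vertex 2.27 2.42 -2.71
endloop
endfacet
facet normal 0.761 -0.328 0.559
outer loop
vertex 1.913 1.648 -2.677
vertex 2.27 2.42 -2.71
vertex 1.727 2.228 -2.083
endloop
endfacet
facet normal -0.074 -0.990 0.117
outer loop
vertex 1.272 1.63 -3.238
vertex 1.913 1.648 -2.677
vertex 1.11 1.74 -2.409
endloop
endfacet
facet normal -0.645 -0.367 -0.671
outer loop
vertex 1.233 2.392 -3.617
vertex 1.272 1.63 -3.238
vertex 0.69 2.2 -2.99
endloop
endfacet
facet normal -0.161 0.681 -0.715
outer loop
vertex 1.85 2.88 -3.291
vertex 1.233 2.392 -3.617
vertex 1.047 2.972 -3.023
endloop
endfacet
facet normal 0.709 0.704 0.045
outer loop
vertex 2.27 2.42 -2.71
vertex 1.85 2.88 -3.291
vertex 1.688 2.99 -2.462
endloop
endfacet
facet normal -0.655 0.747 -0.113
outer loop
vertex 2.902 1.266 3.092
vertex 3.746 1.893 2.344
vertex 2.347 0.599 1.906
endloop
endfacet
facet normal -0.655 -0.486 0.579
outer loop
vertex 3.094 -0.253 2.036
vertex 2.902 1.266 3.092
vertex 2.347 0.599 1.906
endloop
endfacet
facet normal -0.655 0.747 -0.114
outer loop
vertex 2.347 0.599 1.906
vertex 3.746 1.893 2.344
vertex 3.191 1.225 1.158
endloop
endfacet
facet normal -0.378 -0.454 -0.807
outer loop
vertex 3.191 1.225 1.158
vertex 3.094 -0.253 2.036
vertex 2.347 0.599 1.906
endloop
endfacet
facet normal 0.378 0.454 0.807
outer loop
vertex 2.902 1.266 3.092
vertex 4.493 1.041 2.474
vertex 3.746 1.893 2.344
endloop
endfacet
facet normal -0.654 -0.486 0.580
outer loop
vertex 3.649 0.415 3.222
vertex 2.902 1.266 3.092
vertex 3.094 -0.253 2.036
endloop
endfacet
facet normal 0.378 0.455 0.807
outer loop
vertex 3.649 0.415 3.222
vertex 4.493 1.041 2.474
vertex 2.902 1.266 3.092
endloop
endfacet
facet normal 0.655 0.485 -0.580
outer loop
vertex 3.746 1.893 2.344
vertex 4.493 1.041 2.474
vertex 3.191 1.225 1.158
endloop
endfacet
facet normal -0.377 -0.455 -0.807
outer loop
vertex 3.938 0.374 1.288
vertex 3.094 -0.253 2.036
vertex 3.191 1.225 1.158
endloop
endfacet
facet normal 0.654 0.486 -0.579
outer loop
vertex 3.191 1.225 1.158
vertex 4.493 1.041 2.474
vertex 3.938 0.374 1.288
endloop
endfacet
facet normal 0.655 -0.747 0.114
outer loop
vertex 3.938 0.374 1.288
vertex 3.649 0.415 3.222
vertex 3.094 -0.253 2.036
endloop
endfacet
facet normal 0.655 -0.747 0.114
outer loop
vertex 4.493 1.041 2.474
vertex 3.649 0.415 3.222
vertex 3.938 0.374 1.288
endloop
endfacet

endsolid


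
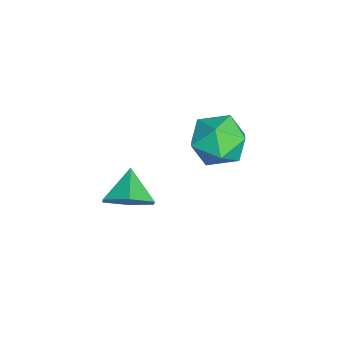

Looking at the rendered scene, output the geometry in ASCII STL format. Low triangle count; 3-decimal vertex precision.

solid 
facet normal -0.266 0.876 0.403
outer loop
vertex -3.741 2.332 -0.537
vertex -3.833 1.92 0.298
vertex -3.01 2.286 0.045
endloop
endfacet
facet normal 0.178 0.973 -0.147
outer loop
vertex -3.741 2.332 -0.537
vertex -3.01 2.286 0.045
vertex -2.891 2.126 -0.87
endloop
endfacet
facet normal -0.119 0.679 -0.725
outer loop
vertex -3.741 2.332 -0.537
vertex -2.891 2.126 -0.87
vertex -3.641 1.661 -1.182
endloop
endfacet
facet normal -0.747 0.400 -0.532
outer loop
vertex -3.741 2.332 -0.537
vertex -3.641 1.661 -1.182
vertex -4.223 1.534 -0.46
endloop
endfacet
facet normal -0.837 0.522 0.165
outer loop
vertex -3.741 2.332 -0.537
vertex -4.223 1.534 -0.46
vertex -3.833 1.92 0.298
endloop
endfacet
facet normal 0.783 0.622 -0.007
outer loop
vertex -2.891 2.126 -0.87
vertex -3.01 2.286 0.045
vertex -2.457 1.586 -0.24
endloop
endfacet
facet normal 0.065 0.464 0.883
outer loop
vertex -3.01 2.286 0.045
vertex -3.833 1.92 0.298
vertex -3.039 1.459 0.482
endloop
endfacet
facet normal -0.860 -0.110 0.498
outer loop
vertex -3.833 1.92 0.298
vertex -4.223 1.534 -0.46
vertex -3.789 0.994 0.17
endloop
endfacet
facet normal -0.714 -0.308 -0.629
outer loop
vertex -4.223 1.534 -0.46
vertex -3.641 1.661 -1.182
vertex -3.67 0.834 -0.745
endloop
endfacet
facet normal 0.302 0.145 -0.942
outer loop
vertex -3.641 1.661 -1.182
vertex -2.891 2.126 -0.87
vertex -2.847 1.2 -0.998
endloop
endfacet
facet normal 0.747 -0.400 0.532
outer loop
vertex -2.939 0.788 -0.163
vertex -2.457 1.586 -0.24
vertex -3.039 1.459 0.482
endloop
endfacet
facet normal 0.119 -0.679 0.725
outer loop
vertex -2.939 0.788 -0.163
vertex -3.039 1.459 0.482
vertex -3.789 0.994 0.17
endloop
endfacet
facet normal -0.178 -0.973 0.147
outer loop
vertex -2.939 0.788 -0.163
vertex -3.789 0.994 0.17
vertex -3.67 0.834 -0.745
endloop
endfacet
facet normal 0.266 -0.876 -0.403
outer loop
vertex -2.939 0.788 -0.163
vertex -3.67 0.834 -0.745
vertex -2.847 1.2 -0.998
endloop
endfacet
facet normal 0.837 -0.522 -0.165
outer loop
vertex -2.939 0.788 -0.163
vertex -2.847 1.2 -0.998
vertex -2.457 1.586 -0.24
endloop
endfacet
facet normal 0.714 0.308 0.629
outer loop
vertex -3.039 1.459 0.482
vertex -2.457 1.586 -0.24
vertex -3.01 2.286 0.045
endloop
endfacet
facet normal -0.302 -0.145 0.942
outer loop
vertex -3.789 0.994 0.17
vertex -3.039 1.459 0.482
vertex -3.833 1.92 0.298
endloop
endfacet
facet normal -0.783 -0.622 0.007
outer loop
vertex -3.67 0.834 -0.745
vertex -3.789 0.994 0.17
vertex -4.223 1.534 -0.46
endloop
endfacet
facet normal -0.065 -0.464 -0.883
outer loop
vertex -2.847 1.2 -0.998
vertex -3.67 0.834 -0.745
vertex -3.641 1.661 -1.182
endloop
endfacet
facet normal 0.860 0.110 -0.498
outer loop
vertex -2.457 1.586 -0.24
vertex -2.847 1.2 -0.998
vertex -2.891 2.126 -0.87
endloop
endfacet
facet normal 0.822 -0.076 -0.565
outer loop
vertex 0.324 -0.949 1.095
vertex -0.119 -0.969 0.453
vertex 0.135 -0.286 0.731
endloop
endfacet
facet normal -0.011 0.479 0.878
outer loop
vertex 0.324 -0.949 1.095
vertex 0.135 -0.286 0.731
vertex -0.981 -0.891 1.047
endloop
endfacet
facet normal 0.821 -0.075 -0.565
outer loop
vertex 0.135 -0.286 0.731
vertex -0.119 -0.969 0.453
vertex -0.308 -0.306 0.09
endloop
endfacet
facet normal -0.405 0.879 0.252
outer loop
vertex 0.135 -0.286 0.731
vertex -0.308 -0.306 0.09
vertex -0.981 -0.891 1.047
endloop
endfacet
facet normal 0.821 -0.075 -0.565
outer loop
vertex -0.308 -0.306 0.09
vertex -0.119 -0.969 0.453
vertex -0.562 -0.989 -0.188
endloop
endfacet
facet normal -0.838 0.442 -0.319
outer loop
vertex -0.308 -0.306 0.09
vertex -0.562 -0.989 -0.188
vertex -0.981 -0.891 1.047
endloop
endfacet
facet normal 0.821 -0.074 -0.565
outer loop
vertex -0.562 -0.989 -0.188
vertex -0.119 -0.969 0.453
vertex -0.372 -1.653 0.175
endloop
endfacet
facet normal -0.878 -0.397 -0.266
outer loop
vertex -0.562 -0.989 -0.188
vertex -0.372 -1.653 0.175
vertex -0.981 -0.891 1.047
endloop
endfacet
facet normal 0.822 -0.074 -0.565
outer loop
vertex -0.372 -1.653 0.175
vertex -0.119 -0.969 0.453
vertex 0.071 -1.633 0.817
endloop
endfacet
facet normal -0.484 -0.798 0.359
outer loop
vertex -0.372 -1.653 0.175
vertex 0.071 -1.633 0.817
vertex -0.981 -0.891 1.047
endloop
endfacet
facet normal 0.822 -0.074 -0.565
outer loop
vertex 0.071 -1.633 0.817
vertex -0.119 -0.969 0.453
vertex 0.324 -0.949 1.095
endloop
endfacet
facet normal -0.050 -0.360 0.932
outer loop
vertex 0.071 -1.633 0.817
vertex 0.324 -0.949 1.095
vertex -0.981 -0.891 1.047
endloop
endfacet

endsolid


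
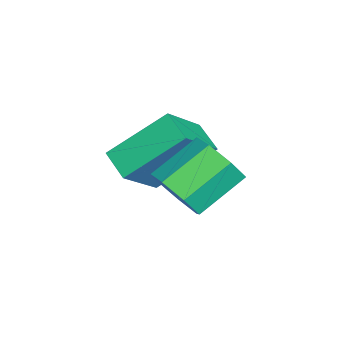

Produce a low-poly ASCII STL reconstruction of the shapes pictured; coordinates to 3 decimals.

solid 
facet normal -0.670 0.360 -0.649
outer loop
vertex 0.945 -1.285 2.295
vertex 0.448 0.293 3.684
vertex 1.672 -0.687 1.876
endloop
endfacet
facet normal 0.230 -0.730 -0.643
outer loop
vertex 2.912 -1.353 3.076
vertex 0.945 -1.285 2.295
vertex 1.672 -0.687 1.876
endloop
endfacet
facet normal -0.670 0.360 -0.649
outer loop
vertex 1.672 -0.687 1.876
vertex 0.448 0.293 3.684
vertex 1.175 0.891 3.265
endloop
endfacet
facet normal 0.705 0.580 -0.407
outer loop
vertex 1.175 0.891 3.265
vertex 2.912 -1.353 3.076
vertex 1.672 -0.687 1.876
endloop
endfacet
facet normal -0.705 -0.580 0.407
outer loop
vertex 0.945 -1.285 2.295
vertex 1.688 -0.373 4.884
vertex 0.448 0.293 3.684
endloop
endfacet
facet normal 0.230 -0.730 -0.643
outer loop
vertex 2.185 -1.951 3.495
vertex 0.945 -1.285 2.295
vertex 2.912 -1.353 3.076
endloop
endfacet
facet normal -0.705 -0.580 0.407
outer loop
vertex 2.185 -1.951 3.495
vertex 1.688 -0.373 4.884
vertex 0.945 -1.285 2.295
endloop
endfacet
facet normal -0.230 0.730 0.643
outer loop
vertex 0.448 0.293 3.684
vertex 1.688 -0.373 4.884
vertex 1.175 0.891 3.265
endloop
endfacet
facet normal 0.705 0.580 -0.407
outer loop
vertex 2.415 0.225 4.465
vertex 2.912 -1.353 3.076
vertex 1.175 0.891 3.265
endloop
endfacet
facet normal -0.230 0.730 0.643
outer loop
vertex 1.175 0.891 3.265
vertex 1.688 -0.373 4.884
vertex 2.415 0.225 4.465
endloop
endfacet
facet normal 0.670 -0.360 0.649
outer loop
vertex 2.415 0.225 4.465
vertex 2.185 -1.951 3.495
vertex 2.912 -1.353 3.076
endloop
endfacet
facet normal 0.670 -0.360 0.649
outer loop
vertex 1.688 -0.373 4.884
vertex 2.185 -1.951 3.495
vertex 2.415 0.225 4.465
endloop
endfacet
facet normal 0.558 -0.635 -0.535
outer loop
vertex 4.578 0.9 3.137
vertex 4.06 0.207 3.419
vertex 3.953 0.732 2.684
endloop
endfacet
facet normal 0.250 0.743 -0.621
outer loop
vertex 4.578 0.9 3.137
vertex 3.953 0.732 2.684
vertex 3.658 1.947 4.02
endloop
endfacet
facet normal 0.250 0.743 -0.621
outer loop
vertex 3.658 1.947 4.02
vertex 3.953 0.732 2.684
vertex 3.033 1.779 3.567
endloop
endfacet
facet normal -0.558 0.634 0.535
outer loop
vertex 3.658 1.947 4.02
vertex 3.033 1.779 3.567
vertex 3.14 1.253 4.301
endloop
endfacet
facet normal 0.558 -0.634 -0.534
outer loop
vertex 3.953 0.732 2.684
vertex 4.06 0.207 3.419
vertex 3.409 0.169 2.784
endloop
endfacet
facet normal -0.462 0.298 -0.835
outer loop
vertex 3.953 0.732 2.684
vertex 3.409 0.169 2.784
vertex 3.033 1.779 3.567
endloop
endfacet
facet normal -0.462 0.298 -0.835
outer loop
vertex 3.033 1.779 3.567
vertex 3.409 0.169 2.784
vertex 2.489 1.216 3.667
endloop
endfacet
facet normal -0.558 0.634 0.536
outer loop
vertex 3.033 1.779 3.567
vertex 2.489 1.216 3.667
vertex 3.14 1.253 4.301
endloop
endfacet
facet normal 0.559 -0.634 -0.535
outer loop
vertex 3.409 0.169 2.784
vertex 4.06 0.207 3.419
vertex 3.355 -0.366 3.362
endloop
endfacet
facet normal -0.827 -0.372 -0.421
outer loop
vertex 3.409 0.169 2.784
vertex 3.355 -0.366 3.362
vertex 2.489 1.216 3.667
endloop
endfacet
facet normal -0.827 -0.372 -0.421
outer loop
vertex 2.489 1.216 3.667
vertex 3.355 -0.366 3.362
vertex 2.435 0.681 4.245
endloop
endfacet
facet normal -0.557 0.635 0.535
outer loop
vertex 2.489 1.216 3.667
vertex 2.435 0.681 4.245
vertex 3.14 1.253 4.301
endloop
endfacet
facet normal 0.558 -0.634 -0.535
outer loop
vertex 3.355 -0.366 3.362
vertex 4.06 0.207 3.419
vertex 3.832 -0.47 3.983
endloop
endfacet
facet normal -0.569 -0.762 0.310
outer loop
vertex 3.355 -0.366 3.362
vertex 3.832 -0.47 3.983
vertex 2.435 0.681 4.245
endloop
endfacet
facet normal -0.569 -0.762 0.310
outer loop
vertex 2.435 0.681 4.245
vertex 3.832 -0.47 3.983
vertex 2.912 0.577 4.866
endloop
endfacet
facet normal -0.558 0.635 0.535
outer loop
vertex 2.435 0.681 4.245
vertex 2.912 0.577 4.866
vertex 3.14 1.253 4.301
endloop
endfacet
facet normal 0.557 -0.634 -0.536
outer loop
vertex 3.832 -0.47 3.983
vertex 4.06 0.207 3.419
vertex 4.481 -0.065 4.178
endloop
endfacet
facet normal 0.118 -0.578 0.808
outer loop
vertex 3.832 -0.47 3.983
vertex 4.481 -0.065 4.178
vertex 2.912 0.577 4.866
endloop
endfacet
facet normal 0.118 -0.578 0.808
outer loop
vertex 2.912 0.577 4.866
vertex 4.481 -0.065 4.178
vertex 3.561 0.982 5.061
endloop
endfacet
facet normal -0.557 0.635 0.535
outer loop
vertex 2.912 0.577 4.866
vertex 3.561 0.982 5.061
vertex 3.14 1.253 4.301
endloop
endfacet
facet normal 0.557 -0.634 -0.536
outer loop
vertex 4.481 -0.065 4.178
vertex 4.06 0.207 3.419
vertex 4.813 0.545 3.802
endloop
endfacet
facet normal 0.715 0.040 0.697
outer loop
vertex 4.481 -0.065 4.178
vertex 4.813 0.545 3.802
vertex 3.561 0.982 5.061
endloop
endfacet
facet normal 0.715 0.040 0.697
outer loop
vertex 3.561 0.982 5.061
vertex 4.813 0.545 3.802
vertex 3.893 1.592 4.685
endloop
endfacet
facet normal -0.558 0.634 0.535
outer loop
vertex 3.561 0.982 5.061
vertex 3.893 1.592 4.685
vertex 3.14 1.253 4.301
endloop
endfacet
facet normal 0.557 -0.634 -0.536
outer loop
vertex 4.813 0.545 3.802
vertex 4.06 0.207 3.419
vertex 4.578 0.9 3.137
endloop
endfacet
facet normal 0.775 0.629 0.062
outer loop
vertex 4.813 0.545 3.802
vertex 4.578 0.9 3.137
vertex 3.893 1.592 4.685
endloop
endfacet
facet normal 0.775 0.629 0.062
outer loop
vertex 3.893 1.592 4.685
vertex 4.578 0.9 3.137
vertex 3.658 1.947 4.02
endloop
endfacet
facet normal -0.558 0.634 0.536
outer loop
vertex 3.893 1.592 4.685
vertex 3.658 1.947 4.02
vertex 3.14 1.253 4.301
endloop
endfacet

endsolid


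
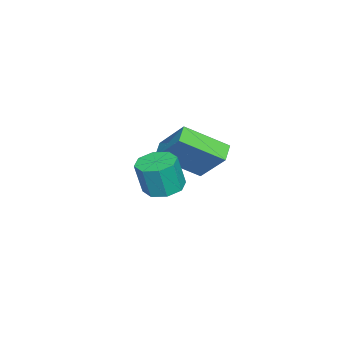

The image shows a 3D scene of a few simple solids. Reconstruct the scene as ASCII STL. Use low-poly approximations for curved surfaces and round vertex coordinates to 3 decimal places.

solid 
facet normal -0.903 -0.051 0.427
outer loop
vertex -2.112 -2.195 0.932
vertex -2.708 -0.589 -0.138
vertex -2.69 -3.313 -0.423
endloop
endfacet
facet normal 0.295 -0.795 0.530
outer loop
vertex -1.932 -3.271 -0.782
vertex -2.112 -2.195 0.932
vertex -2.69 -3.313 -0.423
endloop
endfacet
facet normal -0.903 -0.051 0.427
outer loop
vertex -2.69 -3.313 -0.423
vertex -2.708 -0.589 -0.138
vertex -3.286 -1.707 -1.494
endloop
endfacet
facet normal -0.313 -0.605 -0.732
outer loop
vertex -3.286 -1.707 -1.494
vertex -1.932 -3.271 -0.782
vertex -2.69 -3.313 -0.423
endloop
endfacet
facet normal 0.313 0.604 0.732
outer loop
vertex -2.112 -2.195 0.932
vertex -1.95 -0.547 -0.497
vertex -2.708 -0.589 -0.138
endloop
endfacet
facet normal 0.294 -0.795 0.530
outer loop
vertex -1.354 -2.153 0.574
vertex -2.112 -2.195 0.932
vertex -1.932 -3.271 -0.782
endloop
endfacet
facet normal 0.313 0.605 0.733
outer loop
vertex -1.354 -2.153 0.574
vertex -1.95 -0.547 -0.497
vertex -2.112 -2.195 0.932
endloop
endfacet
facet normal -0.295 0.795 -0.530
outer loop
vertex -2.708 -0.589 -0.138
vertex -1.95 -0.547 -0.497
vertex -3.286 -1.707 -1.494
endloop
endfacet
facet normal -0.313 -0.604 -0.733
outer loop
vertex -2.528 -1.665 -1.852
vertex -1.932 -3.271 -0.782
vertex -3.286 -1.707 -1.494
endloop
endfacet
facet normal -0.295 0.795 -0.530
outer loop
vertex -3.286 -1.707 -1.494
vertex -1.95 -0.547 -0.497
vertex -2.528 -1.665 -1.852
endloop
endfacet
facet normal 0.903 0.051 -0.427
outer loop
vertex -2.528 -1.665 -1.852
vertex -1.354 -2.153 0.574
vertex -1.932 -3.271 -0.782
endloop
endfacet
facet normal 0.903 0.050 -0.427
outer loop
vertex -1.95 -0.547 -0.497
vertex -1.354 -2.153 0.574
vertex -2.528 -1.665 -1.852
endloop
endfacet
facet normal -0.144 0.180 -0.973
outer loop
vertex 2.552 -1.974 -0.156
vertex 1.832 -1.718 -0.002
vertex 2.537 -1.387 -0.045
endloop
endfacet
facet normal 0.989 0.051 -0.138
outer loop
vertex 2.552 -1.974 -0.156
vertex 2.537 -1.387 -0.045
vertex 2.749 -2.218 1.168
endloop
endfacet
facet normal 0.989 0.053 -0.137
outer loop
vertex 2.749 -2.218 1.168
vertex 2.537 -1.387 -0.045
vertex 2.733 -1.631 1.278
endloop
endfacet
facet normal 0.145 -0.178 0.973
outer loop
vertex 2.749 -2.218 1.168
vertex 2.733 -1.631 1.278
vertex 2.028 -1.962 1.322
endloop
endfacet
facet normal -0.144 0.180 -0.973
outer loop
vertex 2.537 -1.387 -0.045
vertex 1.832 -1.718 -0.002
vertex 2.108 -0.995 0.091
endloop
endfacet
facet normal 0.680 0.732 0.034
outer loop
vertex 2.537 -1.387 -0.045
vertex 2.108 -0.995 0.091
vertex 2.733 -1.631 1.278
endloop
endfacet
facet normal 0.682 0.731 0.033
outer loop
vertex 2.733 -1.631 1.278
vertex 2.108 -0.995 0.091
vertex 2.305 -1.238 1.414
endloop
endfacet
facet normal 0.145 -0.179 0.973
outer loop
vertex 2.733 -1.631 1.278
vertex 2.305 -1.238 1.414
vertex 2.028 -1.962 1.322
endloop
endfacet
facet normal -0.145 0.180 -0.973
outer loop
vertex 2.108 -0.995 0.091
vertex 1.832 -1.718 -0.002
vertex 1.518 -1.026 0.173
endloop
endfacet
facet normal -0.026 0.983 0.184
outer loop
vertex 2.108 -0.995 0.091
vertex 1.518 -1.026 0.173
vertex 2.305 -1.238 1.414
endloop
endfacet
facet normal -0.027 0.982 0.185
outer loop
vertex 2.305 -1.238 1.414
vertex 1.518 -1.026 0.173
vertex 1.714 -1.27 1.496
endloop
endfacet
facet normal 0.145 -0.179 0.973
outer loop
vertex 2.305 -1.238 1.414
vertex 1.714 -1.27 1.496
vertex 2.028 -1.962 1.322
endloop
endfacet
facet normal -0.144 0.181 -0.973
outer loop
vertex 1.518 -1.026 0.173
vertex 1.832 -1.718 -0.002
vertex 1.111 -1.462 0.152
endloop
endfacet
facet normal -0.717 0.659 0.228
outer loop
vertex 1.518 -1.026 0.173
vertex 1.111 -1.462 0.152
vertex 1.714 -1.27 1.496
endloop
endfacet
facet normal -0.718 0.658 0.228
outer loop
vertex 1.714 -1.27 1.496
vertex 1.111 -1.462 0.152
vertex 1.308 -1.706 1.476
endloop
endfacet
facet normal 0.144 -0.179 0.973
outer loop
vertex 1.714 -1.27 1.496
vertex 1.308 -1.706 1.476
vertex 2.028 -1.962 1.322
endloop
endfacet
facet normal -0.145 0.178 -0.973
outer loop
vertex 1.111 -1.462 0.152
vertex 1.832 -1.718 -0.002
vertex 1.127 -2.049 0.042
endloop
endfacet
facet normal -0.989 -0.053 0.137
outer loop
vertex 1.111 -1.462 0.152
vertex 1.127 -2.049 0.042
vertex 1.308 -1.706 1.476
endloop
endfacet
facet normal -0.989 -0.051 0.137
outer loop
vertex 1.308 -1.706 1.476
vertex 1.127 -2.049 0.042
vertex 1.323 -2.293 1.365
endloop
endfacet
facet normal 0.144 -0.180 0.973
outer loop
vertex 1.308 -1.706 1.476
vertex 1.323 -2.293 1.365
vertex 2.028 -1.962 1.322
endloop
endfacet
facet normal -0.145 0.179 -0.973
outer loop
vertex 1.127 -2.049 0.042
vertex 1.832 -1.718 -0.002
vertex 1.555 -2.442 -0.094
endloop
endfacet
facet normal -0.682 -0.731 -0.034
outer loop
vertex 1.127 -2.049 0.042
vertex 1.555 -2.442 -0.094
vertex 1.323 -2.293 1.365
endloop
endfacet
facet normal -0.680 -0.733 -0.033
outer loop
vertex 1.323 -2.293 1.365
vertex 1.555 -2.442 -0.094
vertex 1.752 -2.685 1.229
endloop
endfacet
facet normal 0.144 -0.180 0.973
outer loop
vertex 1.323 -2.293 1.365
vertex 1.752 -2.685 1.229
vertex 2.028 -1.962 1.322
endloop
endfacet
facet normal -0.145 0.179 -0.973
outer loop
vertex 1.555 -2.442 -0.094
vertex 1.832 -1.718 -0.002
vertex 2.146 -2.41 -0.176
endloop
endfacet
facet normal 0.028 -0.982 -0.185
outer loop
vertex 1.555 -2.442 -0.094
vertex 2.146 -2.41 -0.176
vertex 1.752 -2.685 1.229
endloop
endfacet
facet normal 0.026 -0.982 -0.185
outer loop
vertex 1.752 -2.685 1.229
vertex 2.146 -2.41 -0.176
vertex 2.342 -2.654 1.147
endloop
endfacet
facet normal 0.145 -0.180 0.973
outer loop
vertex 1.752 -2.685 1.229
vertex 2.342 -2.654 1.147
vertex 2.028 -1.962 1.322
endloop
endfacet
facet normal -0.144 0.179 -0.973
outer loop
vertex 2.146 -2.41 -0.176
vertex 1.832 -1.718 -0.002
vertex 2.552 -1.974 -0.156
endloop
endfacet
facet normal 0.718 -0.658 -0.228
outer loop
vertex 2.146 -2.41 -0.176
vertex 2.552 -1.974 -0.156
vertex 2.342 -2.654 1.147
endloop
endfacet
facet normal 0.717 -0.659 -0.228
outer loop
vertex 2.342 -2.654 1.147
vertex 2.552 -1.974 -0.156
vertex 2.749 -2.218 1.168
endloop
endfacet
facet normal 0.144 -0.181 0.973
outer loop
vertex 2.342 -2.654 1.147
vertex 2.749 -2.218 1.168
vertex 2.028 -1.962 1.322
endloop
endfacet

endsolid


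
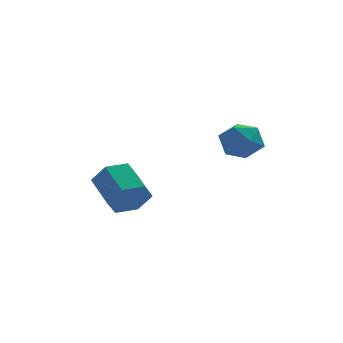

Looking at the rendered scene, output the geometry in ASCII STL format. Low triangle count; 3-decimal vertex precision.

solid 
facet normal 0.335 -0.826 -0.454
outer loop
vertex -3.003 -1.625 1.809
vertex -3.388 -1.495 1.288
vertex -2.772 -1.258 1.312
endloop
endfacet
facet normal 0.875 0.093 0.475
outer loop
vertex -3.003 -1.625 1.809
vertex -2.772 -1.258 1.312
vertex -3.388 -0.676 2.332
endloop
endfacet
facet normal 0.875 0.093 0.475
outer loop
vertex -3.388 -0.676 2.332
vertex -2.772 -1.258 1.312
vertex -3.157 -0.309 1.835
endloop
endfacet
facet normal -0.334 0.826 0.455
outer loop
vertex -3.388 -0.676 2.332
vertex -3.157 -0.309 1.835
vertex -3.772 -0.545 1.812
endloop
endfacet
facet normal 0.335 -0.825 -0.455
outer loop
vertex -2.772 -1.258 1.312
vertex -3.388 -1.495 1.288
vertex -3.156 -1.127 0.791
endloop
endfacet
facet normal 0.741 0.529 -0.413
outer loop
vertex -2.772 -1.258 1.312
vertex -3.156 -1.127 0.791
vertex -3.157 -0.309 1.835
endloop
endfacet
facet normal 0.741 0.529 -0.413
outer loop
vertex -3.157 -0.309 1.835
vertex -3.156 -1.127 0.791
vertex -3.541 -0.178 1.314
endloop
endfacet
facet normal -0.334 0.826 0.454
outer loop
vertex -3.157 -0.309 1.835
vertex -3.541 -0.178 1.314
vertex -3.772 -0.545 1.812
endloop
endfacet
facet normal 0.335 -0.825 -0.455
outer loop
vertex -3.156 -1.127 0.791
vertex -3.388 -1.495 1.288
vertex -3.772 -1.364 0.768
endloop
endfacet
facet normal -0.134 0.436 -0.890
outer loop
vertex -3.156 -1.127 0.791
vertex -3.772 -1.364 0.768
vertex -3.541 -0.178 1.314
endloop
endfacet
facet normal -0.134 0.436 -0.890
outer loop
vertex -3.541 -0.178 1.314
vertex -3.772 -1.364 0.768
vertex -4.157 -0.415 1.291
endloop
endfacet
facet normal -0.335 0.826 0.453
outer loop
vertex -3.541 -0.178 1.314
vertex -4.157 -0.415 1.291
vertex -3.772 -0.545 1.812
endloop
endfacet
facet normal 0.334 -0.826 -0.455
outer loop
vertex -3.772 -1.364 0.768
vertex -3.388 -1.495 1.288
vertex -4.003 -1.731 1.265
endloop
endfacet
facet normal -0.875 -0.093 -0.475
outer loop
vertex -3.772 -1.364 0.768
vertex -4.003 -1.731 1.265
vertex -4.157 -0.415 1.291
endloop
endfacet
facet normal -0.875 -0.093 -0.475
outer loop
vertex -4.157 -0.415 1.291
vertex -4.003 -1.731 1.265
vertex -4.388 -0.782 1.788
endloop
endfacet
facet normal -0.335 0.826 0.454
outer loop
vertex -4.157 -0.415 1.291
vertex -4.388 -0.782 1.788
vertex -3.772 -0.545 1.812
endloop
endfacet
facet normal 0.334 -0.826 -0.454
outer loop
vertex -4.003 -1.731 1.265
vertex -3.388 -1.495 1.288
vertex -3.619 -1.862 1.786
endloop
endfacet
facet normal -0.741 -0.529 0.413
outer loop
vertex -4.003 -1.731 1.265
vertex -3.619 -1.862 1.786
vertex -4.388 -0.782 1.788
endloop
endfacet
facet normal -0.741 -0.529 0.413
outer loop
vertex -4.388 -0.782 1.788
vertex -3.619 -1.862 1.786
vertex -4.004 -0.913 2.309
endloop
endfacet
facet normal -0.335 0.825 0.455
outer loop
vertex -4.388 -0.782 1.788
vertex -4.004 -0.913 2.309
vertex -3.772 -0.545 1.812
endloop
endfacet
facet normal 0.335 -0.826 -0.453
outer loop
vertex -3.619 -1.862 1.786
vertex -3.388 -1.495 1.288
vertex -3.003 -1.625 1.809
endloop
endfacet
facet normal 0.134 -0.436 0.890
outer loop
vertex -3.619 -1.862 1.786
vertex -3.003 -1.625 1.809
vertex -4.004 -0.913 2.309
endloop
endfacet
facet normal 0.134 -0.436 0.890
outer loop
vertex -4.004 -0.913 2.309
vertex -3.003 -1.625 1.809
vertex -3.388 -0.676 2.332
endloop
endfacet
facet normal -0.335 0.825 0.455
outer loop
vertex -4.004 -0.913 2.309
vertex -3.388 -0.676 2.332
vertex -3.772 -0.545 1.812
endloop
endfacet
facet normal -0.579 0.252 0.776
outer loop
vertex -1.117 -2.226 3.811
vertex -0.756 -2.616 4.207
vertex -0.588 -1.98 4.126
endloop
endfacet
facet normal -0.544 0.784 0.301
outer loop
vertex -1.117 -2.226 3.811
vertex -0.588 -1.98 4.126
vertex -0.703 -1.817 3.494
endloop
endfacet
facet normal -0.779 0.535 -0.327
outer loop
vertex -1.117 -2.226 3.811
vertex -0.703 -1.817 3.494
vertex -0.941 -2.353 3.185
endloop
endfacet
facet normal -0.959 -0.151 -0.239
outer loop
vertex -1.117 -2.226 3.811
vertex -0.941 -2.353 3.185
vertex -0.973 -2.846 3.626
endloop
endfacet
facet normal -0.836 -0.326 0.441
outer loop
vertex -1.117 -2.226 3.811
vertex -0.973 -2.846 3.626
vertex -0.756 -2.616 4.207
endloop
endfacet
facet normal 0.142 0.964 0.223
outer loop
vertex -0.703 -1.817 3.494
vertex -0.588 -1.98 4.126
vertex -0.087 -1.954 3.694
endloop
endfacet
facet normal 0.084 0.104 0.991
outer loop
vertex -0.588 -1.98 4.126
vertex -0.756 -2.616 4.207
vertex -0.119 -2.447 4.135
endloop
endfacet
facet normal -0.331 -0.829 0.452
outer loop
vertex -0.756 -2.616 4.207
vertex -0.973 -2.846 3.626
vertex -0.357 -2.983 3.826
endloop
endfacet
facet normal -0.531 -0.546 -0.648
outer loop
vertex -0.973 -2.846 3.626
vertex -0.941 -2.353 3.185
vertex -0.472 -2.82 3.194
endloop
endfacet
facet normal -0.239 0.562 -0.792
outer loop
vertex -0.941 -2.353 3.185
vertex -0.703 -1.817 3.494
vertex -0.304 -2.184 3.113
endloop
endfacet
facet normal 0.959 0.151 0.239
outer loop
vertex 0.057 -2.574 3.509
vertex -0.087 -1.954 3.694
vertex -0.119 -2.447 4.135
endloop
endfacet
facet normal 0.779 -0.535 0.327
outer loop
vertex 0.057 -2.574 3.509
vertex -0.119 -2.447 4.135
vertex -0.357 -2.983 3.826
endloop
endfacet
facet normal 0.544 -0.784 -0.301
outer loop
vertex 0.057 -2.574 3.509
vertex -0.357 -2.983 3.826
vertex -0.472 -2.82 3.194
endloop
endfacet
facet normal 0.579 -0.252 -0.776
outer loop
vertex 0.057 -2.574 3.509
vertex -0.472 -2.82 3.194
vertex -0.304 -2.184 3.113
endloop
endfacet
facet normal 0.836 0.326 -0.441
outer loop
vertex 0.057 -2.574 3.509
vertex -0.304 -2.184 3.113
vertex -0.087 -1.954 3.694
endloop
endfacet
facet normal 0.531 0.546 0.648
outer loop
vertex -0.119 -2.447 4.135
vertex -0.087 -1.954 3.694
vertex -0.588 -1.98 4.126
endloop
endfacet
facet normal 0.239 -0.562 0.792
outer loop
vertex -0.357 -2.983 3.826
vertex -0.119 -2.447 4.135
vertex -0.756 -2.616 4.207
endloop
endfacet
facet normal -0.142 -0.964 -0.223
outer loop
vertex -0.472 -2.82 3.194
vertex -0.357 -2.983 3.826
vertex -0.973 -2.846 3.626
endloop
endfacet
facet normal -0.084 -0.104 -0.991
outer loop
vertex -0.304 -2.184 3.113
vertex -0.472 -2.82 3.194
vertex -0.941 -2.353 3.185
endloop
endfacet
facet normal 0.331 0.829 -0.452
outer loop
vertex -0.087 -1.954 3.694
vertex -0.304 -2.184 3.113
vertex -0.703 -1.817 3.494
endloop
endfacet

endsolid


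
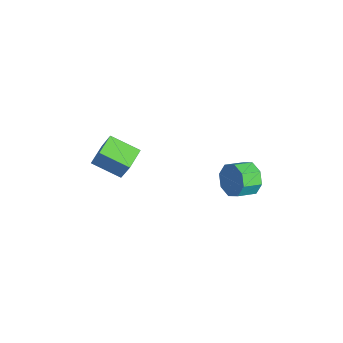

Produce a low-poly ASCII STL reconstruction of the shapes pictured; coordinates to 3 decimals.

solid 
facet normal -0.228 0.910 -0.346
outer loop
vertex 0.504 3.371 -2.147
vertex 0.123 2.98 -2.924
vertex -0.203 3.225 -2.066
endloop
endfacet
facet normal 0.032 0.363 0.931
outer loop
vertex 0.504 3.371 -2.147
vertex -0.203 3.225 -2.066
vertex 0.759 2.352 -1.759
endloop
endfacet
facet normal 0.032 0.363 0.931
outer loop
vertex 0.759 2.352 -1.759
vertex -0.203 3.225 -2.066
vertex 0.051 2.206 -1.678
endloop
endfacet
facet normal 0.227 -0.910 0.347
outer loop
vertex 0.759 2.352 -1.759
vertex 0.051 2.206 -1.678
vertex 0.377 1.96 -2.536
endloop
endfacet
facet normal -0.228 0.910 -0.346
outer loop
vertex -0.203 3.225 -2.066
vertex 0.123 2.98 -2.924
vertex -0.72 2.935 -2.488
endloop
endfacet
facet normal -0.666 0.115 0.737
outer loop
vertex -0.203 3.225 -2.066
vertex -0.72 2.935 -2.488
vertex 0.051 2.206 -1.678
endloop
endfacet
facet normal -0.666 0.115 0.737
outer loop
vertex 0.051 2.206 -1.678
vertex -0.72 2.935 -2.488
vertex -0.466 1.916 -2.1
endloop
endfacet
facet normal 0.227 -0.910 0.347
outer loop
vertex 0.051 2.206 -1.678
vertex -0.466 1.916 -2.1
vertex 0.377 1.96 -2.536
endloop
endfacet
facet normal -0.227 0.910 -0.346
outer loop
vertex -0.72 2.935 -2.488
vertex 0.123 2.98 -2.924
vertex -0.743 2.672 -3.165
endloop
endfacet
facet normal -0.973 -0.200 0.111
outer loop
vertex -0.72 2.935 -2.488
vertex -0.743 2.672 -3.165
vertex -0.466 1.916 -2.1
endloop
endfacet
facet normal -0.973 -0.200 0.111
outer loop
vertex -0.466 1.916 -2.1
vertex -0.743 2.672 -3.165
vertex -0.489 1.652 -2.777
endloop
endfacet
facet normal 0.227 -0.910 0.347
outer loop
vertex -0.466 1.916 -2.1
vertex -0.489 1.652 -2.777
vertex 0.377 1.96 -2.536
endloop
endfacet
facet normal -0.227 0.910 -0.347
outer loop
vertex -0.743 2.672 -3.165
vertex 0.123 2.98 -2.924
vertex -0.259 2.588 -3.701
endloop
endfacet
facet normal -0.711 -0.398 -0.580
outer loop
vertex -0.743 2.672 -3.165
vertex -0.259 2.588 -3.701
vertex -0.489 1.652 -2.777
endloop
endfacet
facet normal -0.710 -0.399 -0.581
outer loop
vertex -0.489 1.652 -2.777
vertex -0.259 2.588 -3.701
vertex -0.004 1.569 -3.313
endloop
endfacet
facet normal 0.227 -0.910 0.347
outer loop
vertex -0.489 1.652 -2.777
vertex -0.004 1.569 -3.313
vertex 0.377 1.96 -2.536
endloop
endfacet
facet normal -0.227 0.910 -0.347
outer loop
vertex -0.259 2.588 -3.701
vertex 0.123 2.98 -2.924
vertex 0.449 2.734 -3.782
endloop
endfacet
facet normal -0.032 -0.363 -0.931
outer loop
vertex -0.259 2.588 -3.701
vertex 0.449 2.734 -3.782
vertex -0.004 1.569 -3.313
endloop
endfacet
facet normal -0.032 -0.363 -0.931
outer loop
vertex -0.004 1.569 -3.313
vertex 0.449 2.734 -3.782
vertex 0.703 1.715 -3.394
endloop
endfacet
facet normal 0.228 -0.910 0.346
outer loop
vertex -0.004 1.569 -3.313
vertex 0.703 1.715 -3.394
vertex 0.377 1.96 -2.536
endloop
endfacet
facet normal -0.227 0.910 -0.347
outer loop
vertex 0.449 2.734 -3.782
vertex 0.123 2.98 -2.924
vertex 0.966 3.024 -3.36
endloop
endfacet
facet normal 0.666 -0.115 -0.737
outer loop
vertex 0.449 2.734 -3.782
vertex 0.966 3.024 -3.36
vertex 0.703 1.715 -3.394
endloop
endfacet
facet normal 0.666 -0.115 -0.737
outer loop
vertex 0.703 1.715 -3.394
vertex 0.966 3.024 -3.36
vertex 1.22 2.005 -2.972
endloop
endfacet
facet normal 0.228 -0.910 0.346
outer loop
vertex 0.703 1.715 -3.394
vertex 1.22 2.005 -2.972
vertex 0.377 1.96 -2.536
endloop
endfacet
facet normal -0.227 0.910 -0.347
outer loop
vertex 0.966 3.024 -3.36
vertex 0.123 2.98 -2.924
vertex 0.989 3.288 -2.683
endloop
endfacet
facet normal 0.973 0.200 -0.111
outer loop
vertex 0.966 3.024 -3.36
vertex 0.989 3.288 -2.683
vertex 1.22 2.005 -2.972
endloop
endfacet
facet normal 0.973 0.200 -0.111
outer loop
vertex 1.22 2.005 -2.972
vertex 0.989 3.288 -2.683
vertex 1.243 2.268 -2.295
endloop
endfacet
facet normal 0.227 -0.910 0.346
outer loop
vertex 1.22 2.005 -2.972
vertex 1.243 2.268 -2.295
vertex 0.377 1.96 -2.536
endloop
endfacet
facet normal -0.227 0.910 -0.347
outer loop
vertex 0.989 3.288 -2.683
vertex 0.123 2.98 -2.924
vertex 0.504 3.371 -2.147
endloop
endfacet
facet normal 0.710 0.398 0.581
outer loop
vertex 0.989 3.288 -2.683
vertex 0.504 3.371 -2.147
vertex 1.243 2.268 -2.295
endloop
endfacet
facet normal 0.711 0.399 0.579
outer loop
vertex 1.243 2.268 -2.295
vertex 0.504 3.371 -2.147
vertex 0.759 2.352 -1.759
endloop
endfacet
facet normal 0.227 -0.910 0.347
outer loop
vertex 1.243 2.268 -2.295
vertex 0.759 2.352 -1.759
vertex 0.377 1.96 -2.536
endloop
endfacet
facet normal -0.725 0.656 0.211
outer loop
vertex -1.194 -3.505 1.204
vertex -0.306 -2.315 0.556
vertex -1.816 -3.764 -0.124
endloop
endfacet
facet normal -0.548 -0.734 0.400
outer loop
vertex -0.954 -4.545 -0.376
vertex -1.194 -3.505 1.204
vertex -1.816 -3.764 -0.124
endloop
endfacet
facet normal -0.725 0.656 0.211
outer loop
vertex -1.816 -3.764 -0.124
vertex -0.306 -2.315 0.556
vertex -0.928 -2.575 -0.773
endloop
endfacet
facet normal -0.418 -0.174 -0.891
outer loop
vertex -0.928 -2.575 -0.773
vertex -0.954 -4.545 -0.376
vertex -1.816 -3.764 -0.124
endloop
endfacet
facet normal 0.418 0.174 0.892
outer loop
vertex -1.194 -3.505 1.204
vertex 0.556 -3.096 0.304
vertex -0.306 -2.315 0.556
endloop
endfacet
facet normal -0.548 -0.734 0.400
outer loop
vertex -0.332 -4.285 0.953
vertex -1.194 -3.505 1.204
vertex -0.954 -4.545 -0.376
endloop
endfacet
facet normal 0.418 0.175 0.892
outer loop
vertex -0.332 -4.285 0.953
vertex 0.556 -3.096 0.304
vertex -1.194 -3.505 1.204
endloop
endfacet
facet normal 0.548 0.734 -0.400
outer loop
vertex -0.306 -2.315 0.556
vertex 0.556 -3.096 0.304
vertex -0.928 -2.575 -0.773
endloop
endfacet
facet normal -0.417 -0.174 -0.892
outer loop
vertex -0.066 -3.355 -1.024
vertex -0.954 -4.545 -0.376
vertex -0.928 -2.575 -0.773
endloop
endfacet
facet normal 0.548 0.735 -0.400
outer loop
vertex -0.928 -2.575 -0.773
vertex 0.556 -3.096 0.304
vertex -0.066 -3.355 -1.024
endloop
endfacet
facet normal 0.725 -0.656 -0.211
outer loop
vertex -0.066 -3.355 -1.024
vertex -0.332 -4.285 0.953
vertex -0.954 -4.545 -0.376
endloop
endfacet
facet normal 0.724 -0.656 -0.211
outer loop
vertex 0.556 -3.096 0.304
vertex -0.332 -4.285 0.953
vertex -0.066 -3.355 -1.024
endloop
endfacet

endsolid


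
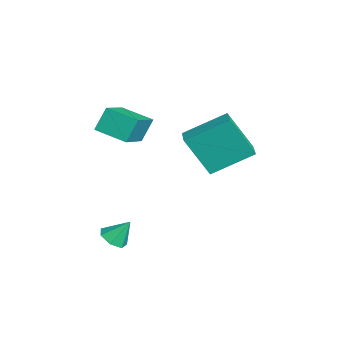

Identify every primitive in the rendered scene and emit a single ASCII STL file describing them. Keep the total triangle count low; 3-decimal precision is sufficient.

solid 
facet normal -0.064 -0.589 -0.805
outer loop
vertex 3.675 -0.676 -1.636
vertex 3.124 -0.932 -1.405
vertex 3.2 -0.414 -1.79
endloop
endfacet
facet normal 0.504 0.858 -0.095
outer loop
vertex 3.675 -0.676 -1.636
vertex 3.2 -0.414 -1.79
vertex 3.196 -0.268 -0.495
endloop
endfacet
facet normal -0.064 -0.589 -0.805
outer loop
vertex 3.2 -0.414 -1.79
vertex 3.124 -0.932 -1.405
vertex 2.667 -0.542 -1.654
endloop
endfacet
facet normal -0.258 0.960 -0.109
outer loop
vertex 3.2 -0.414 -1.79
vertex 2.667 -0.542 -1.654
vertex 3.196 -0.268 -0.495
endloop
endfacet
facet normal -0.062 -0.588 -0.806
outer loop
vertex 2.667 -0.542 -1.654
vertex 3.124 -0.932 -1.405
vertex 2.479 -0.965 -1.331
endloop
endfacet
facet normal -0.806 0.541 0.240
outer loop
vertex 2.667 -0.542 -1.654
vertex 2.479 -0.965 -1.331
vertex 3.196 -0.268 -0.495
endloop
endfacet
facet normal -0.062 -0.588 -0.807
outer loop
vertex 2.479 -0.965 -1.331
vertex 3.124 -0.932 -1.405
vertex 2.776 -1.363 -1.064
endloop
endfacet
facet normal -0.723 -0.079 0.686
outer loop
vertex 2.479 -0.965 -1.331
vertex 2.776 -1.363 -1.064
vertex 3.196 -0.268 -0.495
endloop
endfacet
facet normal -0.063 -0.587 -0.807
outer loop
vertex 2.776 -1.363 -1.064
vertex 3.124 -0.932 -1.405
vertex 3.336 -1.437 -1.054
endloop
endfacet
facet normal -0.074 -0.437 0.896
outer loop
vertex 2.776 -1.363 -1.064
vertex 3.336 -1.437 -1.054
vertex 3.196 -0.268 -0.495
endloop
endfacet
facet normal -0.065 -0.588 -0.806
outer loop
vertex 3.336 -1.437 -1.054
vertex 3.124 -0.932 -1.405
vertex 3.735 -1.131 -1.309
endloop
endfacet
facet normal 0.654 -0.261 0.710
outer loop
vertex 3.336 -1.437 -1.054
vertex 3.735 -1.131 -1.309
vertex 3.196 -0.268 -0.495
endloop
endfacet
facet normal -0.065 -0.588 -0.806
outer loop
vertex 3.735 -1.131 -1.309
vertex 3.124 -0.932 -1.405
vertex 3.675 -0.676 -1.636
endloop
endfacet
facet normal 0.910 0.314 0.270
outer loop
vertex 3.735 -1.131 -1.309
vertex 3.675 -0.676 -1.636
vertex 3.196 -0.268 -0.495
endloop
endfacet
facet normal -0.983 0.086 -0.161
outer loop
vertex 0.703 2.147 2.746
vertex 0.7 3.945 3.73
vertex 1.085 3.134 0.943
endloop
endfacet
facet normal 0.001 -0.877 -0.480
outer loop
vertex 1.98 3.055 1.09
vertex 0.703 2.147 2.746
vertex 1.085 3.134 0.943
endloop
endfacet
facet normal -0.983 0.087 -0.161
outer loop
vertex 1.085 3.134 0.943
vertex 0.7 3.945 3.73
vertex 1.083 4.932 1.928
endloop
endfacet
facet normal 0.183 0.472 -0.862
outer loop
vertex 1.083 4.932 1.928
vertex 1.98 3.055 1.09
vertex 1.085 3.134 0.943
endloop
endfacet
facet normal -0.183 -0.472 0.862
outer loop
vertex 0.703 2.147 2.746
vertex 1.595 3.866 3.877
vertex 0.7 3.945 3.73
endloop
endfacet
facet normal 0.001 -0.877 -0.480
outer loop
vertex 1.597 2.068 2.892
vertex 0.703 2.147 2.746
vertex 1.98 3.055 1.09
endloop
endfacet
facet normal -0.183 -0.473 0.862
outer loop
vertex 1.597 2.068 2.892
vertex 1.595 3.866 3.877
vertex 0.703 2.147 2.746
endloop
endfacet
facet normal -0.001 0.877 0.480
outer loop
vertex 0.7 3.945 3.73
vertex 1.595 3.866 3.877
vertex 1.083 4.932 1.928
endloop
endfacet
facet normal 0.183 0.472 -0.862
outer loop
vertex 1.977 4.853 2.074
vertex 1.98 3.055 1.09
vertex 1.083 4.932 1.928
endloop
endfacet
facet normal -0.001 0.877 0.480
outer loop
vertex 1.083 4.932 1.928
vertex 1.595 3.866 3.877
vertex 1.977 4.853 2.074
endloop
endfacet
facet normal 0.983 -0.087 0.161
outer loop
vertex 1.977 4.853 2.074
vertex 1.597 2.068 2.892
vertex 1.98 3.055 1.09
endloop
endfacet
facet normal 0.983 -0.087 0.161
outer loop
vertex 1.595 3.866 3.877
vertex 1.597 2.068 2.892
vertex 1.977 4.853 2.074
endloop
endfacet
facet normal -0.770 0.418 -0.482
outer loop
vertex -0.297 -0.087 3.841
vertex 0.513 1.034 3.521
vertex 0.032 -0.603 2.868
endloop
endfacet
facet normal -0.571 -0.790 0.226
outer loop
vertex 1.487 -1.394 3.779
vertex -0.297 -0.087 3.841
vertex 0.032 -0.603 2.868
endloop
endfacet
facet normal -0.770 0.418 -0.482
outer loop
vertex 0.032 -0.603 2.868
vertex 0.513 1.034 3.521
vertex 0.842 0.518 2.548
endloop
endfacet
facet normal 0.286 -0.449 -0.847
outer loop
vertex 0.842 0.518 2.548
vertex 1.487 -1.394 3.779
vertex 0.032 -0.603 2.868
endloop
endfacet
facet normal -0.286 0.449 0.847
outer loop
vertex -0.297 -0.087 3.841
vertex 1.968 0.243 4.432
vertex 0.513 1.034 3.521
endloop
endfacet
facet normal -0.571 -0.790 0.226
outer loop
vertex 1.158 -0.878 4.752
vertex -0.297 -0.087 3.841
vertex 1.487 -1.394 3.779
endloop
endfacet
facet normal -0.286 0.449 0.847
outer loop
vertex 1.158 -0.878 4.752
vertex 1.968 0.243 4.432
vertex -0.297 -0.087 3.841
endloop
endfacet
facet normal 0.571 0.790 -0.226
outer loop
vertex 0.513 1.034 3.521
vertex 1.968 0.243 4.432
vertex 0.842 0.518 2.548
endloop
endfacet
facet normal 0.286 -0.449 -0.847
outer loop
vertex 2.297 -0.273 3.459
vertex 1.487 -1.394 3.779
vertex 0.842 0.518 2.548
endloop
endfacet
facet normal 0.571 0.790 -0.226
outer loop
vertex 0.842 0.518 2.548
vertex 1.968 0.243 4.432
vertex 2.297 -0.273 3.459
endloop
endfacet
facet normal 0.770 -0.418 0.482
outer loop
vertex 2.297 -0.273 3.459
vertex 1.158 -0.878 4.752
vertex 1.487 -1.394 3.779
endloop
endfacet
facet normal 0.770 -0.418 0.482
outer loop
vertex 1.968 0.243 4.432
vertex 1.158 -0.878 4.752
vertex 2.297 -0.273 3.459
endloop
endfacet

endsolid
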